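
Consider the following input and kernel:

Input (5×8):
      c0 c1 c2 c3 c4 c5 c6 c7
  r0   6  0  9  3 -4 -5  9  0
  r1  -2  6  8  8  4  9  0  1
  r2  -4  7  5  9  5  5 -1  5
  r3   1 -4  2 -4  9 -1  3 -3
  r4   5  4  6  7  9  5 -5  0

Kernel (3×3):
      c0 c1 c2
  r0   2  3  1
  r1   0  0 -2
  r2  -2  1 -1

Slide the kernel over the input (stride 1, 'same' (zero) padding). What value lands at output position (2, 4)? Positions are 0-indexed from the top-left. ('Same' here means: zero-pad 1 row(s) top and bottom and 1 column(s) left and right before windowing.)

45

The receptive field on the zero-padded input at this output position is [8 4 9 / 9 5 5 / -4 9 -1]. Elementwise product with the kernel and sum: 8·2 + 4·3 + 9·1 + 5·-2 + -4·-2 + 9·1 + -1·-1.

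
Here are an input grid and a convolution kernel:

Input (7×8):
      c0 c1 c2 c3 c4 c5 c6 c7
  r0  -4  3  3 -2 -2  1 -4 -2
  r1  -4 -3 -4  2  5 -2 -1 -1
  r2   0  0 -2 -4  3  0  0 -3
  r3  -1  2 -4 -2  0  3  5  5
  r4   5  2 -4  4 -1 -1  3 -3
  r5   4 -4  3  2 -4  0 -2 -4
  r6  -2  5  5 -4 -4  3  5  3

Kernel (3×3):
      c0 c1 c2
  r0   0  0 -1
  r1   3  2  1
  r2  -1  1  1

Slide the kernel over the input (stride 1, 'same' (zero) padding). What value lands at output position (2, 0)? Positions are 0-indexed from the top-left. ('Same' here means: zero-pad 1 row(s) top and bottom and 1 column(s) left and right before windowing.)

The receptive field on the zero-padded input at this output position is [0 -4 -3 / 0 0 0 / 0 -1 2]. Elementwise product with the kernel and sum: -3·-1 + 0·3 + 0·2 + 0·1 + 0·-1 + -1·1 + 2·1.

4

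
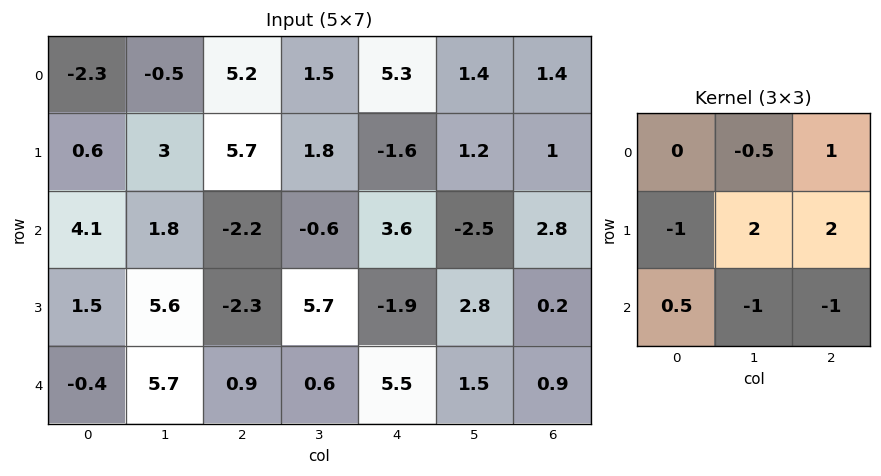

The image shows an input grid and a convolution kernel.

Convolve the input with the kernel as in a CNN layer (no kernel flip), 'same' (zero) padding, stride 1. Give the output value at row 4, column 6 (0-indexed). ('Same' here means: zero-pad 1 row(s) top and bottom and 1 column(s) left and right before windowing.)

0.2

The receptive field on the zero-padded input at this output position is [2.8 0.2 0 / 1.5 0.9 0 / 0 0 0]. Elementwise product with the kernel and sum: 0.2·-0.5 + 0·1 + 1.5·-1 + 0.9·2 + 0·2 + 0·0.5 + 0·-1 + 0·-1.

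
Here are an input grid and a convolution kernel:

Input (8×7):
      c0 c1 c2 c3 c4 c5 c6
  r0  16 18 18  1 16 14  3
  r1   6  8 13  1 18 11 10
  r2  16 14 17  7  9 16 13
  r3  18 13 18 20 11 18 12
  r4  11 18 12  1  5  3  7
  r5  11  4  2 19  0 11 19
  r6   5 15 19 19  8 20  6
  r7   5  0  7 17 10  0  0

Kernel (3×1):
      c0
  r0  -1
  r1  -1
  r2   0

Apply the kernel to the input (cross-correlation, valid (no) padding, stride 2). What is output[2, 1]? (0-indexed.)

The receptive field on the input at this output position is [12 / 2 / 19]. Elementwise product with the kernel and sum: 12·-1 + 2·-1.

-14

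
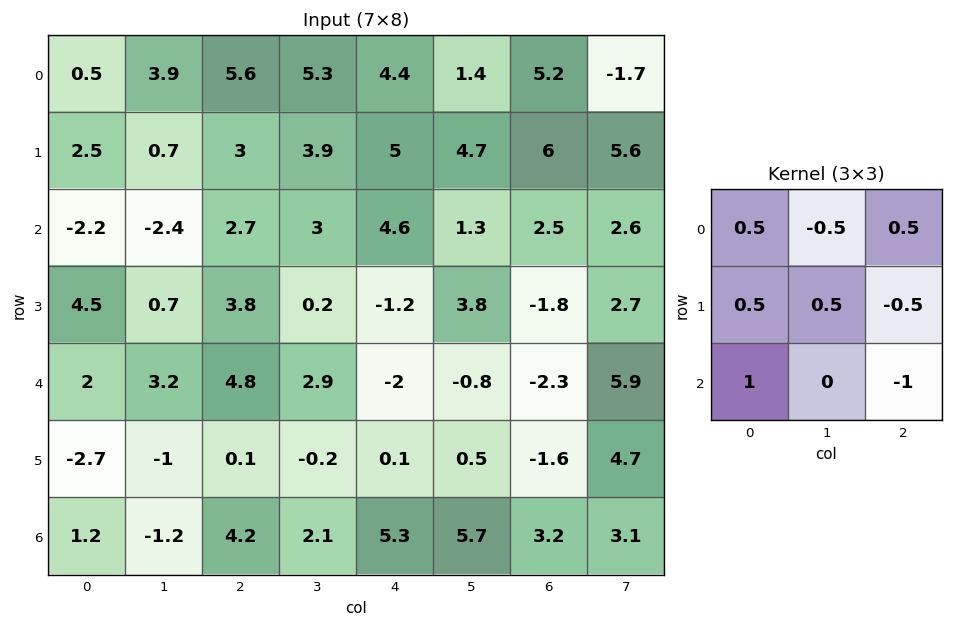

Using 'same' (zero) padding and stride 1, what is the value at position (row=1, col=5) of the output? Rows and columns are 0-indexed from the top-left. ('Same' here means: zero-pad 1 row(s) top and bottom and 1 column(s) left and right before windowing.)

8.05

The receptive field on the zero-padded input at this output position is [4.4 1.4 5.2 / 5 4.7 6 / 4.6 1.3 2.5]. Elementwise product with the kernel and sum: 4.4·0.5 + 1.4·-0.5 + 5.2·0.5 + 5·0.5 + 4.7·0.5 + 6·-0.5 + 4.6·1 + 2.5·-1.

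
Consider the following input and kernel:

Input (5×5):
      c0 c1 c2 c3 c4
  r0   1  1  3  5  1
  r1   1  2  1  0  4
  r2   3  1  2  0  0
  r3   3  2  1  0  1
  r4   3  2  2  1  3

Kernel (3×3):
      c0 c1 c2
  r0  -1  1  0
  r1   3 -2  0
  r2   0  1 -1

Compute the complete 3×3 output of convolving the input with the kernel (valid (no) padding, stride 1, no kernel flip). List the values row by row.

Output[0,0]: The receptive field on the input at this output position is [1 1 3 / 1 2 1 / 3 1 2]. Elementwise product with the kernel and sum: 1·-1 + 1·1 + 1·3 + 2·-2 + 1·1 + 2·-1.
Output[0,1]: The receptive field on the input at this output position is [1 3 5 / 2 1 0 / 1 2 0]. Elementwise product with the kernel and sum: 1·-1 + 3·1 + 2·3 + 1·-2 + 2·1 + 0·-1.

-2 8 5
9 -1 4
3 6 -1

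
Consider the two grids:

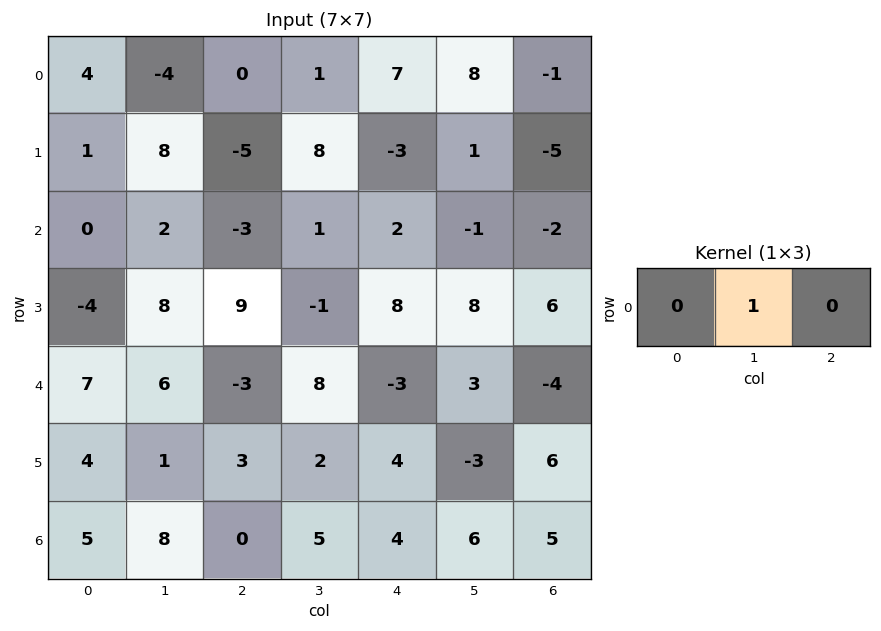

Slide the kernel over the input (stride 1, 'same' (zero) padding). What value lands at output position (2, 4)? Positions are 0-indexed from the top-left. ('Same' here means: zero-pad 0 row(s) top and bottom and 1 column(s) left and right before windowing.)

2

The receptive field on the zero-padded input at this output position is [1 2 -1]. Elementwise product with the kernel and sum: 2·1.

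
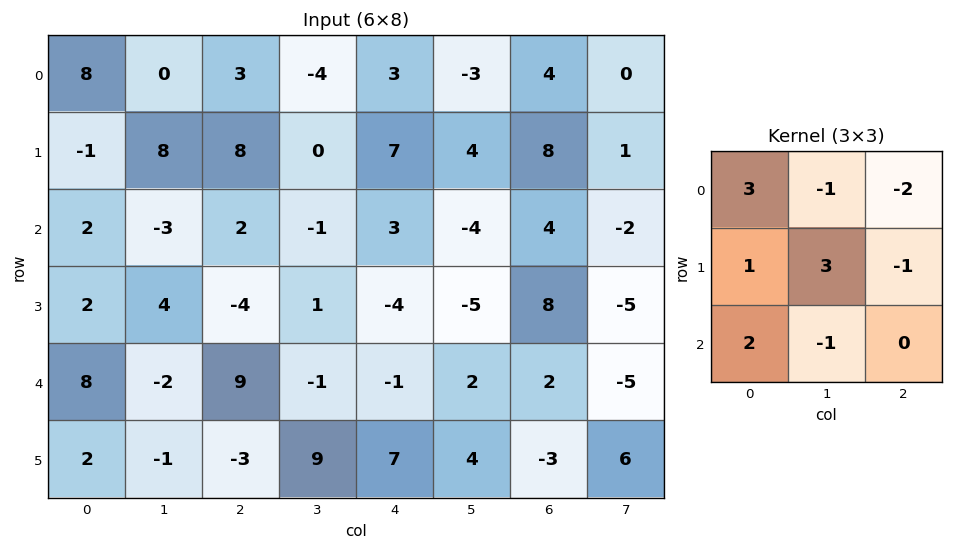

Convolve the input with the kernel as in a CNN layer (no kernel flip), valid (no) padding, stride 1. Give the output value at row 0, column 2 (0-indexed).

13

The receptive field on the input at this output position is [3 -4 3 / 8 0 7 / 2 -1 3]. Elementwise product with the kernel and sum: 3·3 + -4·-1 + 3·-2 + 8·1 + 0·3 + 7·-1 + 2·2 + -1·-1.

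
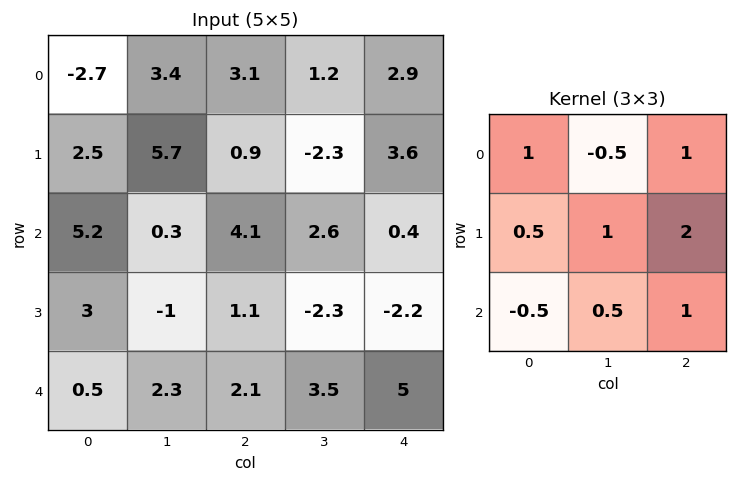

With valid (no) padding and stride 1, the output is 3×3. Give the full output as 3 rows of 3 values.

9.1 6.7 10.4
10.75 11.15 7.2
14.85 0.25 2.75

Output[0,0]: The receptive field on the input at this output position is [-2.7 3.4 3.1 / 2.5 5.7 0.9 / 5.2 0.3 4.1]. Elementwise product with the kernel and sum: -2.7·1 + 3.4·-0.5 + 3.1·1 + 2.5·0.5 + 5.7·1 + 0.9·2 + 5.2·-0.5 + 0.3·0.5 + 4.1·1.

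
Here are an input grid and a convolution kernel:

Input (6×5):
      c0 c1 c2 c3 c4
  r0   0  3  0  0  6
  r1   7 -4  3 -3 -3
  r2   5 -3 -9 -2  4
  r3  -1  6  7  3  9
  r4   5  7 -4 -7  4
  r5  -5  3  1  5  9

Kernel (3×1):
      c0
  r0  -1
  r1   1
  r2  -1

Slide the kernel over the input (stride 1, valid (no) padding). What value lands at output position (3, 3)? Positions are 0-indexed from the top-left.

The receptive field on the input at this output position is [3 / -7 / 5]. Elementwise product with the kernel and sum: 3·-1 + -7·1 + 5·-1.

-15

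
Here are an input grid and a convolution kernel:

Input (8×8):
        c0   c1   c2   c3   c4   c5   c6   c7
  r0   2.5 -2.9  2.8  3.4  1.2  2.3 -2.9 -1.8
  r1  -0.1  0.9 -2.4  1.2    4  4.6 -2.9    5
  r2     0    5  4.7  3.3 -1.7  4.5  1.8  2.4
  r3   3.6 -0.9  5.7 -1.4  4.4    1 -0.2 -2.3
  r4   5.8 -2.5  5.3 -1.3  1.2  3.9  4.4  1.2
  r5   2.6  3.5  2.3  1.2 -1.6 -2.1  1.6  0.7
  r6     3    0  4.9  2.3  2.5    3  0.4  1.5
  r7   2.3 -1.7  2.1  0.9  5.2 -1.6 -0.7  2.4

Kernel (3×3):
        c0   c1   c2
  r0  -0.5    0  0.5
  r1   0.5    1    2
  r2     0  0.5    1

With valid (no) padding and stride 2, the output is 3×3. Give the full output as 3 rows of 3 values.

Output[0,0]: The receptive field on the input at this output position is [2.5 -2.9 2.8 / -0.1 0.9 -2.4 / 0 5 4.7]. Elementwise product with the kernel and sum: 2.5·-0.5 + 2.8·0.5 + -0.1·0.5 + 0.9·1 + -2.4·2 + 5·0.5 + 4.7·1.
Output[0,1]: The receptive field on the input at this output position is [2.8 3.4 1.2 / -2.4 1.2 4 / 4.7 3.3 -1.7]. Elementwise product with the kernel and sum: 2.8·-0.5 + 1.2·0.5 + -2.4·0.5 + 1.2·1 + 4·2 + 3.3·0.5 + -1.7·1.

3.4 7.15 2.8
18.7 7.6 10.9
14.05 0.75 3.8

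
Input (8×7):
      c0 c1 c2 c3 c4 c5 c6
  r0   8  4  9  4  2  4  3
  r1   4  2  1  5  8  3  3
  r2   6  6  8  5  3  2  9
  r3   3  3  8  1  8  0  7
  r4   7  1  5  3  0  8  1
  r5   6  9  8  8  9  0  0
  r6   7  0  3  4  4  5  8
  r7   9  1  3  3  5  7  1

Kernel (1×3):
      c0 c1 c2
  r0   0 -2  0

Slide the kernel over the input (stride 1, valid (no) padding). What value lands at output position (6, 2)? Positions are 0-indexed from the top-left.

The receptive field on the input at this output position is [3 4 4]. Elementwise product with the kernel and sum: 4·-2.

-8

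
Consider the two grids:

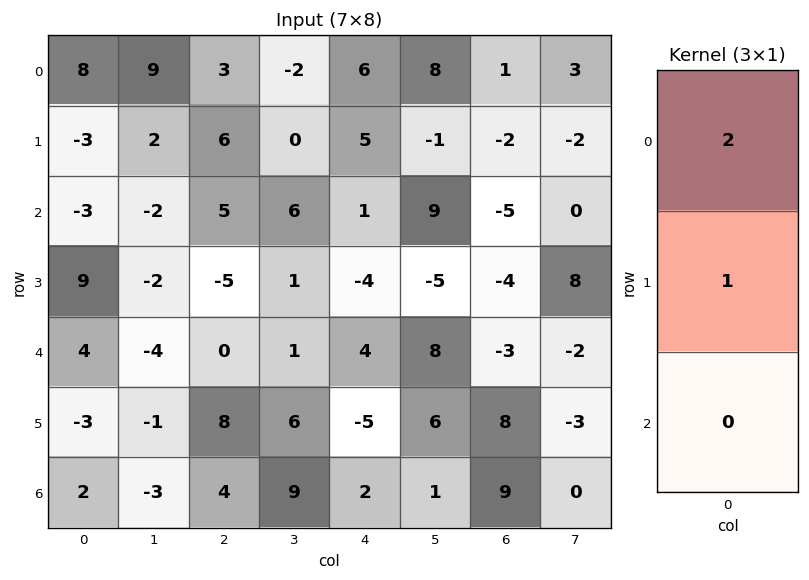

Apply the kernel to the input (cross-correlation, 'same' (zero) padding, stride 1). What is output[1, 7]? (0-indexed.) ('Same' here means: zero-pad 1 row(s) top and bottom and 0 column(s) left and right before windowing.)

4

The receptive field on the zero-padded input at this output position is [3 / -2 / 0]. Elementwise product with the kernel and sum: 3·2 + -2·1.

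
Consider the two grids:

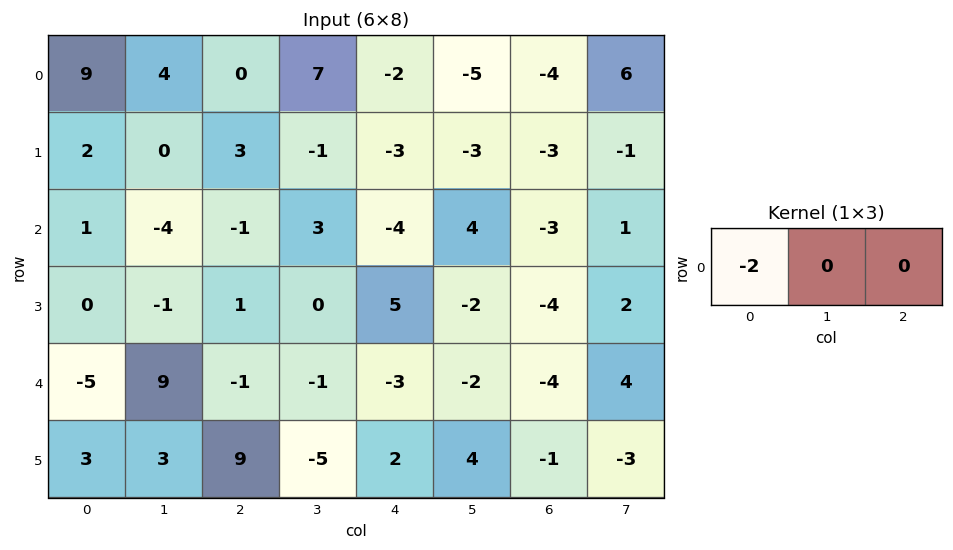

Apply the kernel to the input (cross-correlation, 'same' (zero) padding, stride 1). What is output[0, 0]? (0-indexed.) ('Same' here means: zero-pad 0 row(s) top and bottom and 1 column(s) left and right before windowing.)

The receptive field on the zero-padded input at this output position is [0 9 4]. Elementwise product with the kernel and sum: 0·-2.

0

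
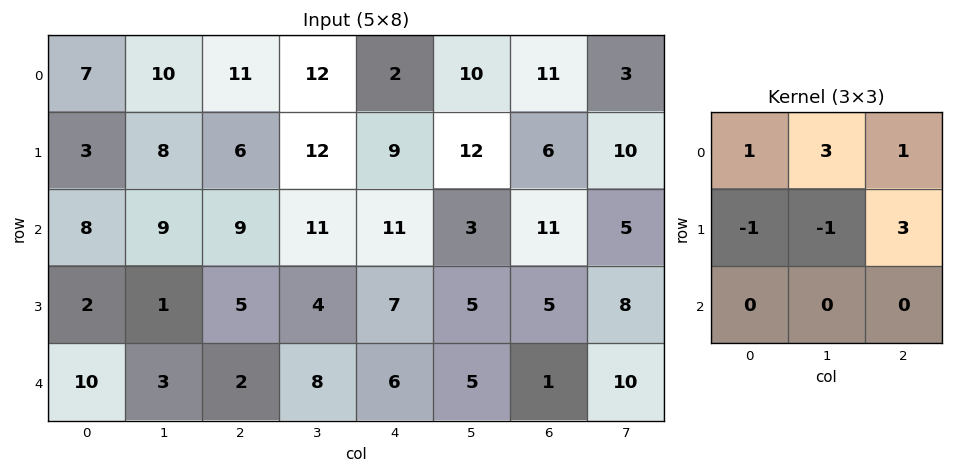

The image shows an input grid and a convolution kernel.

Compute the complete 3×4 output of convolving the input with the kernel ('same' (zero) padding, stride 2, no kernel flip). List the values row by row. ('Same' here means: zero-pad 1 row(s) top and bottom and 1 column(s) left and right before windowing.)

23 15 16 -12
36 53 38 41
6 39 31 52

Output[0,0]: The receptive field on the zero-padded input at this output position is [0 0 0 / 0 7 10 / 0 3 8]. Elementwise product with the kernel and sum: 0·1 + 0·3 + 0·1 + 0·-1 + 7·-1 + 10·3.
Output[0,1]: The receptive field on the zero-padded input at this output position is [0 0 0 / 10 11 12 / 8 6 12]. Elementwise product with the kernel and sum: 0·1 + 0·3 + 0·1 + 10·-1 + 11·-1 + 12·3.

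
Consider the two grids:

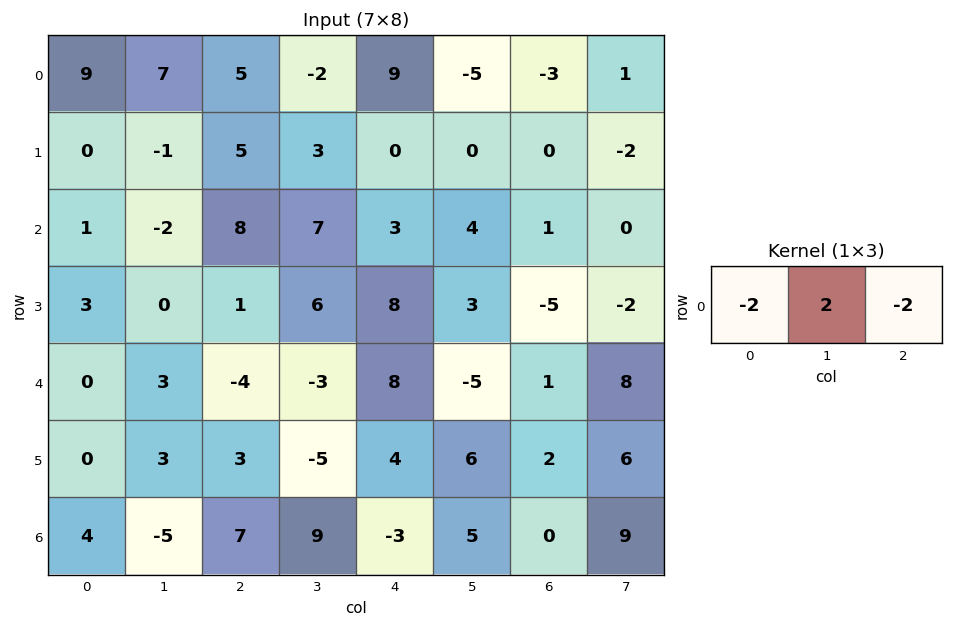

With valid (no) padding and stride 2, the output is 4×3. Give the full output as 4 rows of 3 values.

-14 -32 -22
-22 -8 0
14 -14 -28
-32 10 16

Output[0,0]: The receptive field on the input at this output position is [9 7 5]. Elementwise product with the kernel and sum: 9·-2 + 7·2 + 5·-2.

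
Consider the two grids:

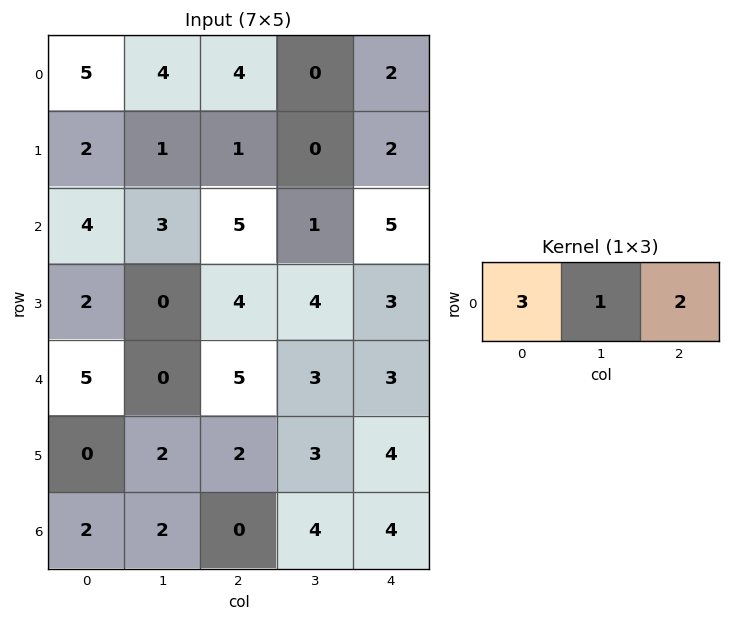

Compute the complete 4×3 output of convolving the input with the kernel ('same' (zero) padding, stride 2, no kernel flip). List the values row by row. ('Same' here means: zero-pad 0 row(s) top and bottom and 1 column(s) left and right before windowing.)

13 16 2
10 16 8
5 11 12
6 14 16

Output[0,0]: The receptive field on the zero-padded input at this output position is [0 5 4]. Elementwise product with the kernel and sum: 0·3 + 5·1 + 4·2.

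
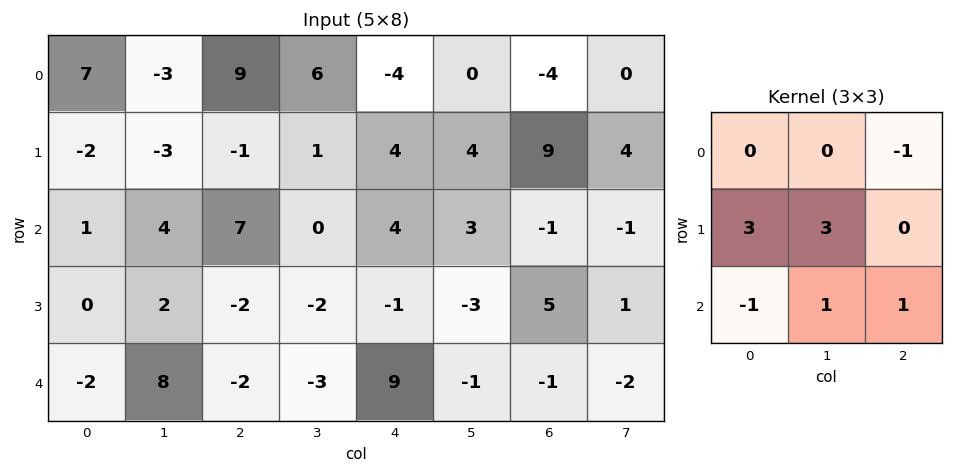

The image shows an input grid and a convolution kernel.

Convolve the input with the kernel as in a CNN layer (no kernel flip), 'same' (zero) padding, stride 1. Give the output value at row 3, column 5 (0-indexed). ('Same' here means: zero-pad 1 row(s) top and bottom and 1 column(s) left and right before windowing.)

The receptive field on the zero-padded input at this output position is [4 3 -1 / -1 -3 5 / 9 -1 -1]. Elementwise product with the kernel and sum: -1·-1 + -1·3 + -3·3 + 9·-1 + -1·1 + -1·1.

-22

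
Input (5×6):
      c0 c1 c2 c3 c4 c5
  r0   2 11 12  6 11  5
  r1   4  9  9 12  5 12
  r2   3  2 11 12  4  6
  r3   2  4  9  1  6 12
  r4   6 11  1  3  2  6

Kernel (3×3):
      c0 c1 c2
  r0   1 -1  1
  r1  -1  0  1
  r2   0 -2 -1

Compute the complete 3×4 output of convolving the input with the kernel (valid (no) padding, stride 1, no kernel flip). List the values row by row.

-7 -26 -15 -14
-5 3 -13 -11
-4 -5 -8 15

Output[0,0]: The receptive field on the input at this output position is [2 11 12 / 4 9 9 / 3 2 11]. Elementwise product with the kernel and sum: 2·1 + 11·-1 + 12·1 + 4·-1 + 9·1 + 2·-2 + 11·-1.
Output[0,1]: The receptive field on the input at this output position is [11 12 6 / 9 9 12 / 2 11 12]. Elementwise product with the kernel and sum: 11·1 + 12·-1 + 6·1 + 9·-1 + 12·1 + 11·-2 + 12·-1.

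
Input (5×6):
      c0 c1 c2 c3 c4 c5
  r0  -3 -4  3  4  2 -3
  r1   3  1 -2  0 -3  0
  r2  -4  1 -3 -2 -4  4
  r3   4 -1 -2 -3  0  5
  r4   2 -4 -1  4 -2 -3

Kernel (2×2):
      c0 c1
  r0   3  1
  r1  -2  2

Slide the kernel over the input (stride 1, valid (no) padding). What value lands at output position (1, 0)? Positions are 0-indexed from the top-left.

20

The receptive field on the input at this output position is [3 1 / -4 1]. Elementwise product with the kernel and sum: 3·3 + 1·1 + -4·-2 + 1·2.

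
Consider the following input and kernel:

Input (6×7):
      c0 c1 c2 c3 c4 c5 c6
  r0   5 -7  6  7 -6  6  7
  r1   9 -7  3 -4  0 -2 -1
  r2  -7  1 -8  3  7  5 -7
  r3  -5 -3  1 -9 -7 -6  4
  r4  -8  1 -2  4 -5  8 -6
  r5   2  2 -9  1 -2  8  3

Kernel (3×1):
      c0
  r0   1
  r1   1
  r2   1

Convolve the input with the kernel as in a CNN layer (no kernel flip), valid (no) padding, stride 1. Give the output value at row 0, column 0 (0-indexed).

The receptive field on the input at this output position is [5 / 9 / -7]. Elementwise product with the kernel and sum: 5·1 + 9·1 + -7·1.

7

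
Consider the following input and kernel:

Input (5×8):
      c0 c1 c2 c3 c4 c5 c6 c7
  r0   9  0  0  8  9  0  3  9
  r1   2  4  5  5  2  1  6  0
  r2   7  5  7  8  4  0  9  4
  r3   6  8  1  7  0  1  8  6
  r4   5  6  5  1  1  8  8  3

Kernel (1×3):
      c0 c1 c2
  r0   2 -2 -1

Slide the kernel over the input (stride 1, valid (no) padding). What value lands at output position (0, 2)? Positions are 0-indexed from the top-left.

The receptive field on the input at this output position is [0 8 9]. Elementwise product with the kernel and sum: 0·2 + 8·-2 + 9·-1.

-25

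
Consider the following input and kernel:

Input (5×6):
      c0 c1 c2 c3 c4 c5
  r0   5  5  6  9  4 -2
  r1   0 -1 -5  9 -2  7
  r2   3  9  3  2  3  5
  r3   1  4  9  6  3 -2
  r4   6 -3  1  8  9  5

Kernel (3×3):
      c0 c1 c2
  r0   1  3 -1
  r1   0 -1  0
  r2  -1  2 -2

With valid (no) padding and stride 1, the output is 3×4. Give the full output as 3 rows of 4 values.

Output[0,0]: The receptive field on the input at this output position is [5 5 6 / 0 -1 -5 / 3 9 3]. Elementwise product with the kernel and sum: 5·1 + 5·3 + 6·-1 + -1·-1 + 3·-1 + 9·2 + 3·-2.

24 12 15 19
-18 -26 19 -3
9 -4 -3 3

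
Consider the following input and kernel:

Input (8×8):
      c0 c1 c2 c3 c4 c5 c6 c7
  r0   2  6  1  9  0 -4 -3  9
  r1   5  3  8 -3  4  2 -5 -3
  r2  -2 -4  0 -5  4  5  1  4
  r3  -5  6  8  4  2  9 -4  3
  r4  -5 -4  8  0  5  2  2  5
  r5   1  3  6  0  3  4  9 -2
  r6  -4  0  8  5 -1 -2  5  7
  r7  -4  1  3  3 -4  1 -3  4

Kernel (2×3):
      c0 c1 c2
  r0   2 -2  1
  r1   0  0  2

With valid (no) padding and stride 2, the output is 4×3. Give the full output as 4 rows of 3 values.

9 -8 -5
20 18 -9
18 27 26
6 -3 1

Output[0,0]: The receptive field on the input at this output position is [2 6 1 / 5 3 8]. Elementwise product with the kernel and sum: 2·2 + 6·-2 + 1·1 + 8·2.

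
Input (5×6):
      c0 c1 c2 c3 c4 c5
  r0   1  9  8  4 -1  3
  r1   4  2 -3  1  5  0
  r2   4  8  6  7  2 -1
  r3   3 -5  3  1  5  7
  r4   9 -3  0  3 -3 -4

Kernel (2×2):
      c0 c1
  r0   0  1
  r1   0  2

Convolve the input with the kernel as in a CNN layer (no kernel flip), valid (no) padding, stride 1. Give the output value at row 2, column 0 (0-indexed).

The receptive field on the input at this output position is [4 8 / 3 -5]. Elementwise product with the kernel and sum: 8·1 + -5·2.

-2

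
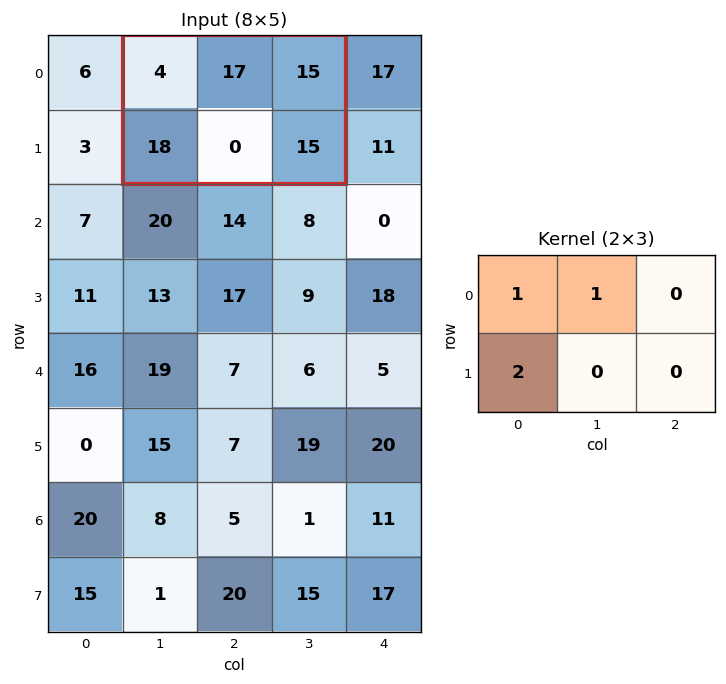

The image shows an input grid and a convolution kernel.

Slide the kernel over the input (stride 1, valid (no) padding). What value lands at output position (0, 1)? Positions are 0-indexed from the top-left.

The receptive field on the input at this output position is [4 17 15 / 18 0 15]. Elementwise product with the kernel and sum: 4·1 + 17·1 + 18·2.

57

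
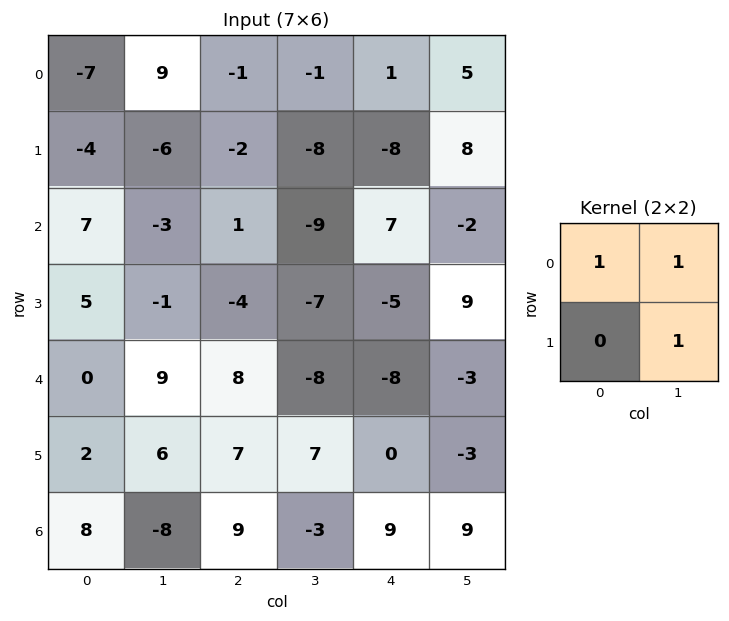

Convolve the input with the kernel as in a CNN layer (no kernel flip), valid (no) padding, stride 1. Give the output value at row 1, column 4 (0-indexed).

-2

The receptive field on the input at this output position is [-8 8 / 7 -2]. Elementwise product with the kernel and sum: -8·1 + 8·1 + -2·1.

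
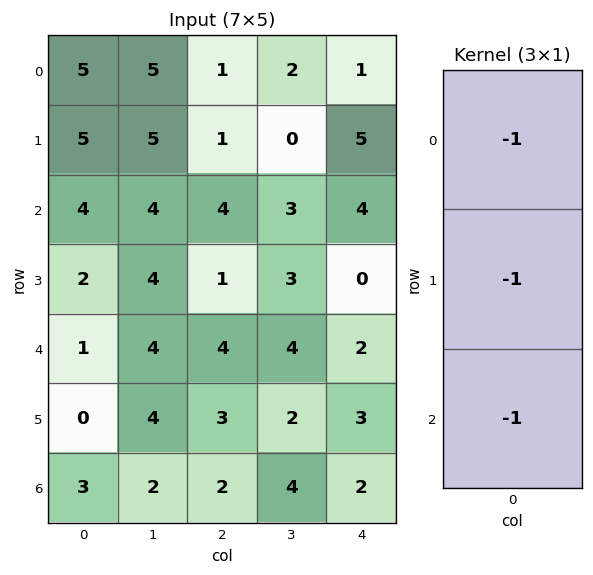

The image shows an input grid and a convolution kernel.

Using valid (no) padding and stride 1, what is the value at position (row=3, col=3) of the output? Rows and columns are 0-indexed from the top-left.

The receptive field on the input at this output position is [3 / 4 / 2]. Elementwise product with the kernel and sum: 3·-1 + 4·-1 + 2·-1.

-9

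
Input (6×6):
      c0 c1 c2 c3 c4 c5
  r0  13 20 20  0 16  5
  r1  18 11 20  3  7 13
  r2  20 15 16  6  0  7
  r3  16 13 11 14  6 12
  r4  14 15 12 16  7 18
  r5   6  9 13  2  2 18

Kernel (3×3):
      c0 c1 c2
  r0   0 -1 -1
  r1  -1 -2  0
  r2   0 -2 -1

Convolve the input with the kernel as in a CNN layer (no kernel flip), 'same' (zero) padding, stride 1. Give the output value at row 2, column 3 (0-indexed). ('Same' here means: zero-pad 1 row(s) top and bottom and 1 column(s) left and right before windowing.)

-72

The receptive field on the zero-padded input at this output position is [20 3 7 / 16 6 0 / 11 14 6]. Elementwise product with the kernel and sum: 3·-1 + 7·-1 + 16·-1 + 6·-2 + 14·-2 + 6·-1.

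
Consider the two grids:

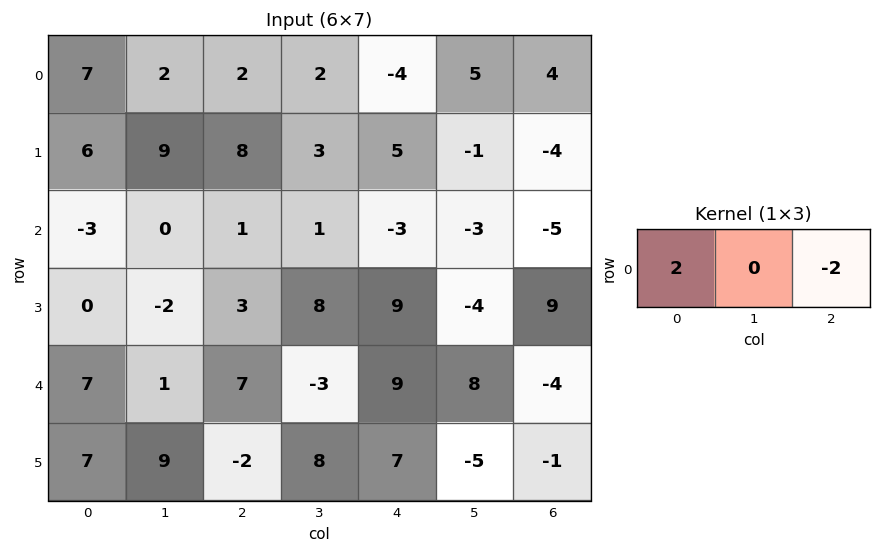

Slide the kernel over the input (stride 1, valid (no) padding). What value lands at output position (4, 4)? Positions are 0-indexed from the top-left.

26

The receptive field on the input at this output position is [9 8 -4]. Elementwise product with the kernel and sum: 9·2 + -4·-2.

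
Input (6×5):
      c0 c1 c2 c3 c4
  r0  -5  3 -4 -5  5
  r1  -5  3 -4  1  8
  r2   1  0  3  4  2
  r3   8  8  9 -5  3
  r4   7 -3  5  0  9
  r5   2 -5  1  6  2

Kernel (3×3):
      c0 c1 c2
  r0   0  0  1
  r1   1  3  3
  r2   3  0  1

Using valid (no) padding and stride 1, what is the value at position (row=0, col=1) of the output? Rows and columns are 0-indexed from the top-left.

-7

The receptive field on the input at this output position is [3 -4 -5 / 3 -4 1 / 0 3 4]. Elementwise product with the kernel and sum: -5·1 + 3·1 + -4·3 + 1·3 + 0·3 + 4·1.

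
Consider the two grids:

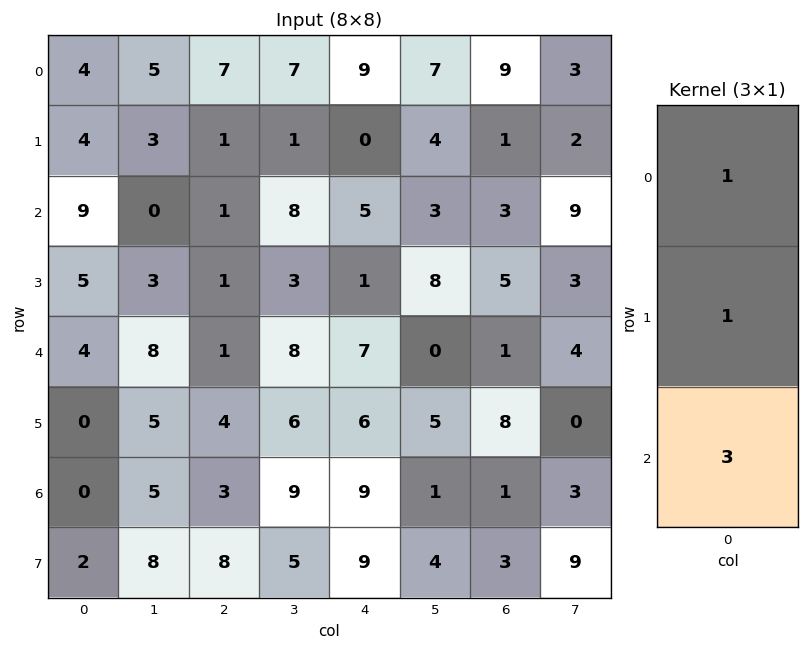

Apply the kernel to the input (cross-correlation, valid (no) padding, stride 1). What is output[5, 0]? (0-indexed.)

The receptive field on the input at this output position is [0 / 0 / 2]. Elementwise product with the kernel and sum: 0·1 + 0·1 + 2·3.

6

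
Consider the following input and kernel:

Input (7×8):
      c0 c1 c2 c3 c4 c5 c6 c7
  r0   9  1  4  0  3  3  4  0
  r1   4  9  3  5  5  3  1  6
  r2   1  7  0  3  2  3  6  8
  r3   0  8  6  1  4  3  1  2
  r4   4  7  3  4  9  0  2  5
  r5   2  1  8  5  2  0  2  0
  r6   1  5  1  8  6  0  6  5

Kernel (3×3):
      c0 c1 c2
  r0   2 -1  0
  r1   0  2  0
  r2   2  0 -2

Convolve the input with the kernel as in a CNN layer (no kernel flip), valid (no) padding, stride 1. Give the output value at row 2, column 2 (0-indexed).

The receptive field on the input at this output position is [0 3 2 / 6 1 4 / 3 4 9]. Elementwise product with the kernel and sum: 0·2 + 3·-1 + 1·2 + 3·2 + 9·-2.

-13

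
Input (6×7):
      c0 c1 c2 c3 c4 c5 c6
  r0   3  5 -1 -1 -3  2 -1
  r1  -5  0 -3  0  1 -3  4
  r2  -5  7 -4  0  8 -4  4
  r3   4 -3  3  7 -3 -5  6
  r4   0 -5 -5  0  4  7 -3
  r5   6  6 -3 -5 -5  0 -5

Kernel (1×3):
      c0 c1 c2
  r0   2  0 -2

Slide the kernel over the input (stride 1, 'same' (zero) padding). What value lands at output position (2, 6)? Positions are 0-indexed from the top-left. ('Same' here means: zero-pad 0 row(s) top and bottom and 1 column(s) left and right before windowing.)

-8

The receptive field on the zero-padded input at this output position is [-4 4 0]. Elementwise product with the kernel and sum: -4·2 + 0·-2.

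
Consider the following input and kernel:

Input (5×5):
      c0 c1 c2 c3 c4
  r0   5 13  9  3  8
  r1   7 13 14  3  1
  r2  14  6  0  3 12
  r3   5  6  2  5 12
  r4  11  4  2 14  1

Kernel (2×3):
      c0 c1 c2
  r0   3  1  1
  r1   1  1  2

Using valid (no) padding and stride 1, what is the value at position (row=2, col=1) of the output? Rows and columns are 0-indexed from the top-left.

The receptive field on the input at this output position is [6 0 3 / 6 2 5]. Elementwise product with the kernel and sum: 6·3 + 0·1 + 3·1 + 6·1 + 2·1 + 5·2.

39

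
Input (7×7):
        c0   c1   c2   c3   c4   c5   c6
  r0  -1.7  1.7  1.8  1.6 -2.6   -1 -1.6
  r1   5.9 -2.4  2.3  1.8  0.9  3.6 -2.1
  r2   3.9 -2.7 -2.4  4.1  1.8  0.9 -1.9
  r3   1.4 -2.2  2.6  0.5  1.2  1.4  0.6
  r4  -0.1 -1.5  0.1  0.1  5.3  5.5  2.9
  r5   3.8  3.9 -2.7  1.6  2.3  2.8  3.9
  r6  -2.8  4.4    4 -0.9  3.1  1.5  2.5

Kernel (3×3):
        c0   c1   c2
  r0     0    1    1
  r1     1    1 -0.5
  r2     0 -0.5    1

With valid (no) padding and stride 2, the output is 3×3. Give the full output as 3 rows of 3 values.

4.8 2.4 0.6
-6.35 13.65 1.45
9.45 6.7 13.3

Output[0,0]: The receptive field on the input at this output position is [-1.7 1.7 1.8 / 5.9 -2.4 2.3 / 3.9 -2.7 -2.4]. Elementwise product with the kernel and sum: 1.7·1 + 1.8·1 + 5.9·1 + -2.4·1 + 2.3·-0.5 + -2.7·-0.5 + -2.4·1.
Output[0,1]: The receptive field on the input at this output position is [1.8 1.6 -2.6 / 2.3 1.8 0.9 / -2.4 4.1 1.8]. Elementwise product with the kernel and sum: 1.6·1 + -2.6·1 + 2.3·1 + 1.8·1 + 0.9·-0.5 + 4.1·-0.5 + 1.8·1.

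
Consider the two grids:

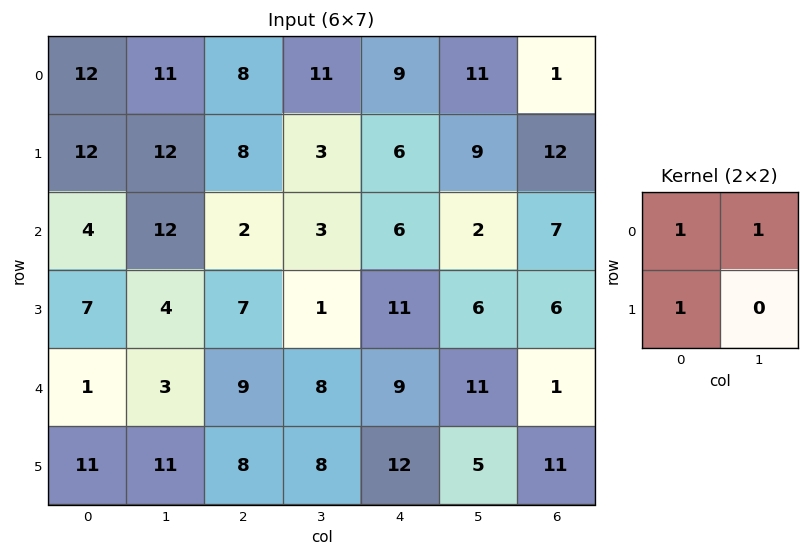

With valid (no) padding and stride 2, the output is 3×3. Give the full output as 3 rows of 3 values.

Output[0,0]: The receptive field on the input at this output position is [12 11 / 12 12]. Elementwise product with the kernel and sum: 12·1 + 11·1 + 12·1.
Output[0,1]: The receptive field on the input at this output position is [8 11 / 8 3]. Elementwise product with the kernel and sum: 8·1 + 11·1 + 8·1.

35 27 26
23 12 19
15 25 32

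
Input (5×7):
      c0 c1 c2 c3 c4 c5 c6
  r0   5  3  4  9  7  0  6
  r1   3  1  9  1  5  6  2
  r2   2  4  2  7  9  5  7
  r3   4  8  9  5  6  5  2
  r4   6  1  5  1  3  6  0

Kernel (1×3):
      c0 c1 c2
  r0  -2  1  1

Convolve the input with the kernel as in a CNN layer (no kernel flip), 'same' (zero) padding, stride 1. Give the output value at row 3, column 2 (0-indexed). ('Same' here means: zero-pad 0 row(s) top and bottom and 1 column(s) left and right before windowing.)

-2

The receptive field on the zero-padded input at this output position is [8 9 5]. Elementwise product with the kernel and sum: 8·-2 + 9·1 + 5·1.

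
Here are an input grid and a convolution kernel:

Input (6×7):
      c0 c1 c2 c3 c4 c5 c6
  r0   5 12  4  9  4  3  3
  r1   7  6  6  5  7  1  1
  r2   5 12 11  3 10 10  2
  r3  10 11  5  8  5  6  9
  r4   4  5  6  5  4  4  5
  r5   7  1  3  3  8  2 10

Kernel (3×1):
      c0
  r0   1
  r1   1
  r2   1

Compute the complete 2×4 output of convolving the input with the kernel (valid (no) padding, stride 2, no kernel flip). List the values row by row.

Output[0,0]: The receptive field on the input at this output position is [5 / 7 / 5]. Elementwise product with the kernel and sum: 5·1 + 7·1 + 5·1.

17 21 21 6
19 22 19 16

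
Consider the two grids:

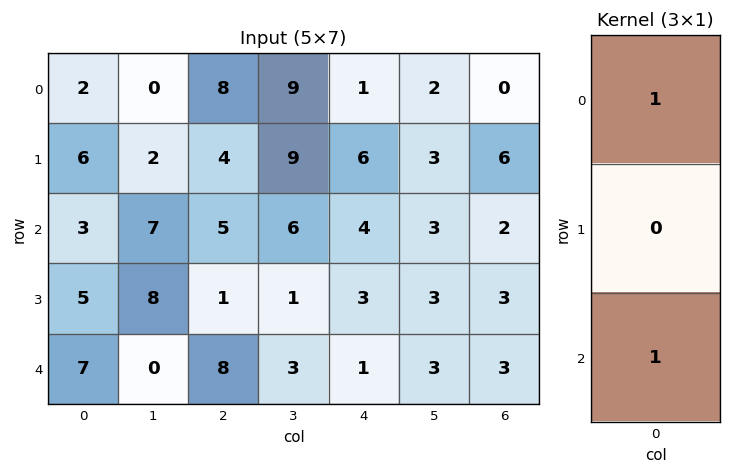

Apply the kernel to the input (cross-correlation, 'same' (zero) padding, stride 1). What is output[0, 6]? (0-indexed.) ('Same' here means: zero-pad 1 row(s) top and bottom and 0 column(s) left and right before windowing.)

The receptive field on the zero-padded input at this output position is [0 / 0 / 6]. Elementwise product with the kernel and sum: 0·1 + 6·1.

6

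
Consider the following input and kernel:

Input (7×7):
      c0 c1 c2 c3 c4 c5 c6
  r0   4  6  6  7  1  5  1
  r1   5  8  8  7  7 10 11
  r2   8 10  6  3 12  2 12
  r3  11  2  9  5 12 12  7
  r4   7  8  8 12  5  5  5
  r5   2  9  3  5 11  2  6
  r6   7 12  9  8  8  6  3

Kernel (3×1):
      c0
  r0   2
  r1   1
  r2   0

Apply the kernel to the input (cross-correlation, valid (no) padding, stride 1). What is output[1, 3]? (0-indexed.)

17

The receptive field on the input at this output position is [7 / 3 / 5]. Elementwise product with the kernel and sum: 7·2 + 3·1.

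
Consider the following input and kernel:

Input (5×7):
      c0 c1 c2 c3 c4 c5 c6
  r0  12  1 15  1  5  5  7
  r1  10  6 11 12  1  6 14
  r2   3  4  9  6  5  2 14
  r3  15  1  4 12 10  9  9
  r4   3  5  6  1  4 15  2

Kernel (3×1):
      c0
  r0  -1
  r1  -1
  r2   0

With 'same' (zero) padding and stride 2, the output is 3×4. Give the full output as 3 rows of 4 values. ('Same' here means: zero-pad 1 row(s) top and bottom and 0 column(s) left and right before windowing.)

-12 -15 -5 -7
-13 -20 -6 -28
-18 -10 -14 -11

Output[0,0]: The receptive field on the zero-padded input at this output position is [0 / 12 / 10]. Elementwise product with the kernel and sum: 0·-1 + 12·-1.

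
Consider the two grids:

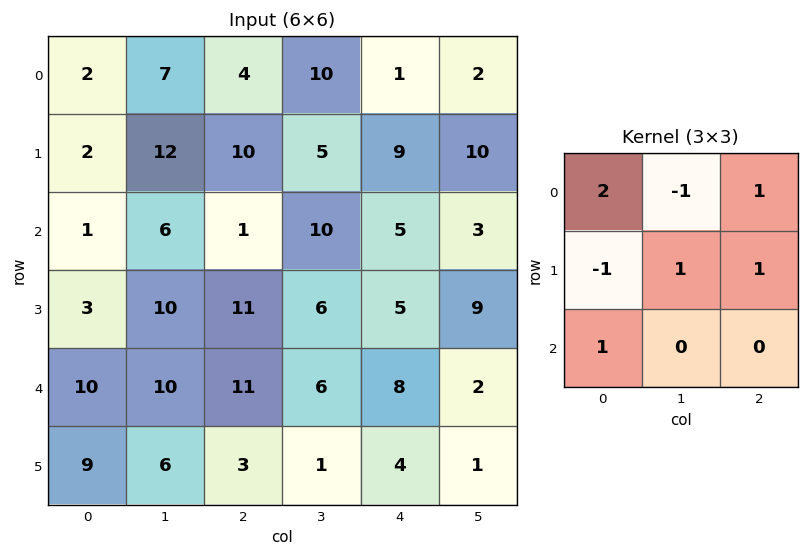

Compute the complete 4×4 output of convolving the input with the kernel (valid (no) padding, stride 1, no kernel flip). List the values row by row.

Output[0,0]: The receptive field on the input at this output position is [2 7 4 / 2 12 10 / 1 6 1]. Elementwise product with the kernel and sum: 2·2 + 7·-1 + 4·1 + 2·-1 + 12·1 + 10·1 + 1·1.

22 29 4 45
11 34 49 15
25 38 8 32
27 28 27 21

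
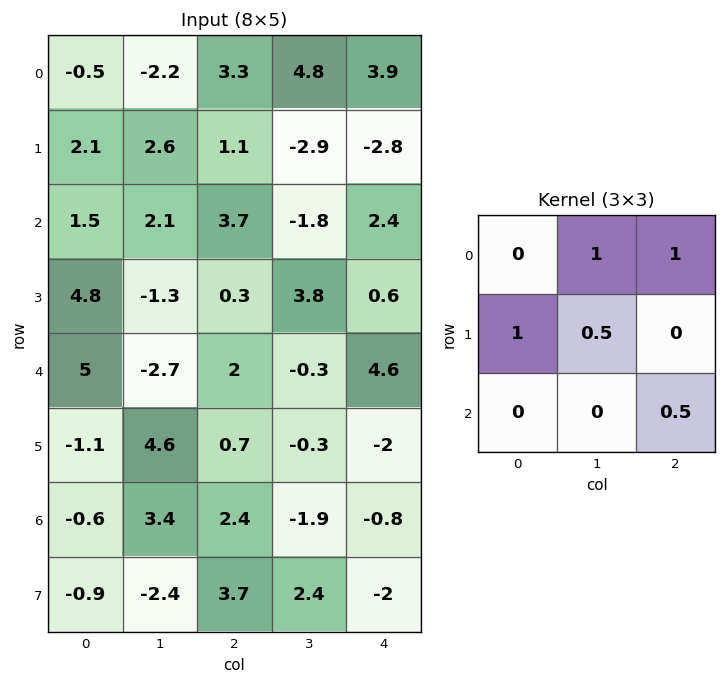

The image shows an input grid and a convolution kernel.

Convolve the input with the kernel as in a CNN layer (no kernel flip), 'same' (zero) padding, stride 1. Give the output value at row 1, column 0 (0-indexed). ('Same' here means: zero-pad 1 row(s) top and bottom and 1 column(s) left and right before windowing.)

The receptive field on the zero-padded input at this output position is [0 -0.5 -2.2 / 0 2.1 2.6 / 0 1.5 2.1]. Elementwise product with the kernel and sum: -0.5·1 + -2.2·1 + 0·1 + 2.1·0.5 + 2.1·0.5.

-0.6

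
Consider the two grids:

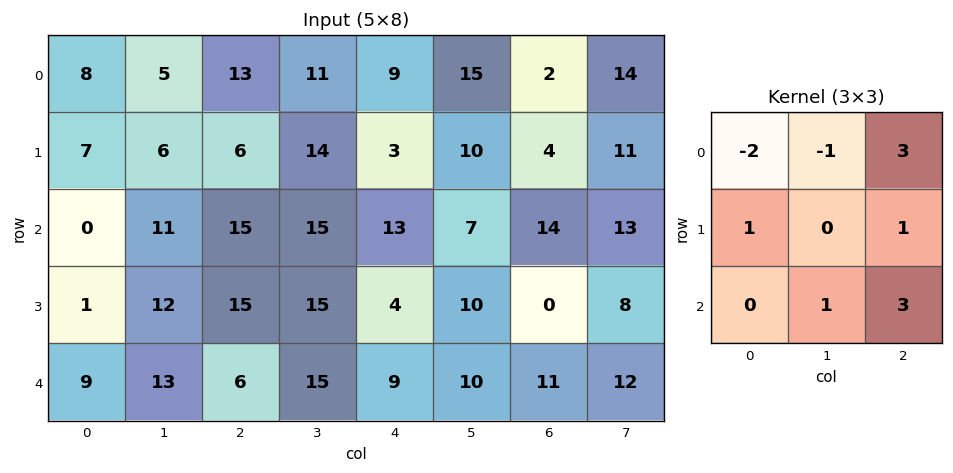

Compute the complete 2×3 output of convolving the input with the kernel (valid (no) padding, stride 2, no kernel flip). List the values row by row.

87 53 29
81 55 56

Output[0,0]: The receptive field on the input at this output position is [8 5 13 / 7 6 6 / 0 11 15]. Elementwise product with the kernel and sum: 8·-2 + 5·-1 + 13·3 + 7·1 + 6·1 + 11·1 + 15·3.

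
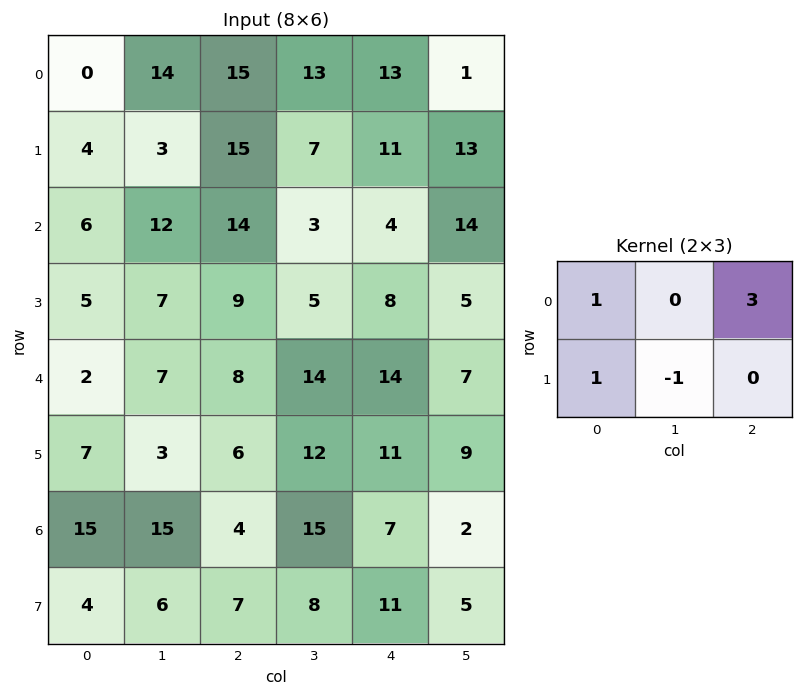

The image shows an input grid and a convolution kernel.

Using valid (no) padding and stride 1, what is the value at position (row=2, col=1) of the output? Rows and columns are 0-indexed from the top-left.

The receptive field on the input at this output position is [12 14 3 / 7 9 5]. Elementwise product with the kernel and sum: 12·1 + 3·3 + 7·1 + 9·-1.

19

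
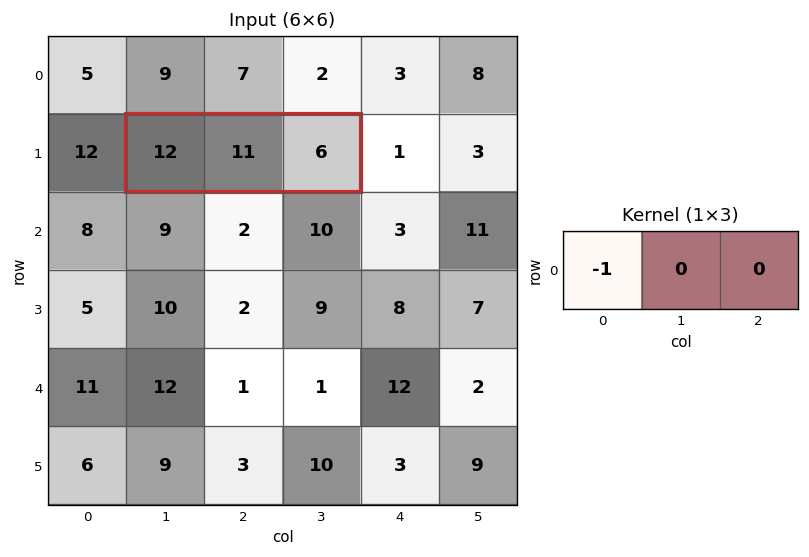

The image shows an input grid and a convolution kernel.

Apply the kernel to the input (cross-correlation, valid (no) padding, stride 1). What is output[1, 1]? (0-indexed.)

The receptive field on the input at this output position is [12 11 6]. Elementwise product with the kernel and sum: 12·-1.

-12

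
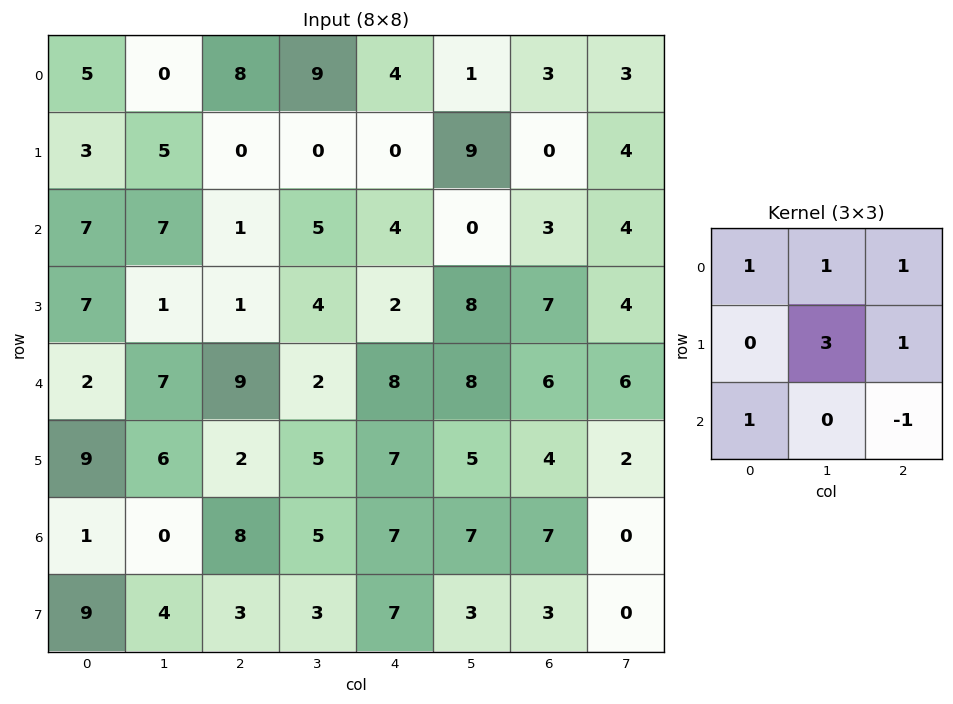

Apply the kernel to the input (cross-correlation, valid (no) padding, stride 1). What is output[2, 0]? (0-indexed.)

The receptive field on the input at this output position is [7 7 1 / 7 1 1 / 2 7 9]. Elementwise product with the kernel and sum: 7·1 + 7·1 + 1·1 + 1·3 + 1·1 + 2·1 + 9·-1.

12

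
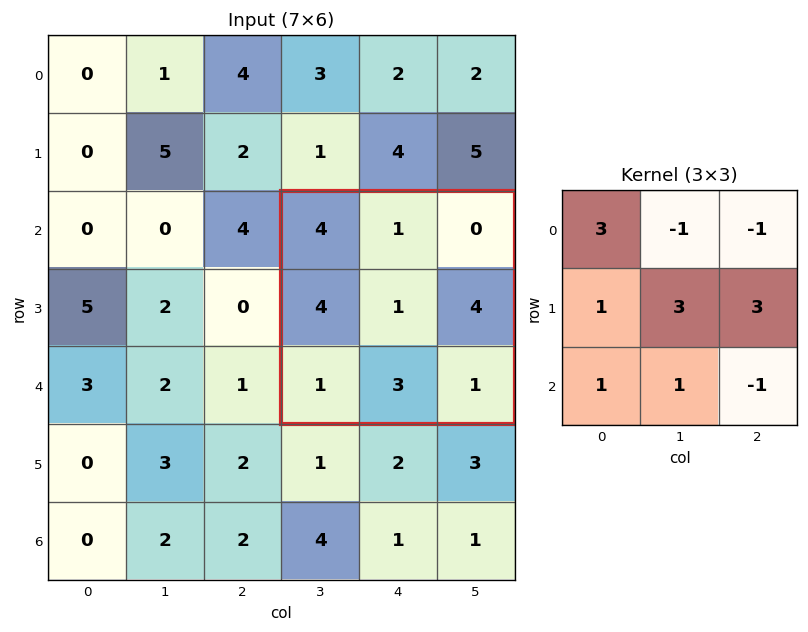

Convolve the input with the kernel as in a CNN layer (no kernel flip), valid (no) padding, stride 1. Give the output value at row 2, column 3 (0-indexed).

The receptive field on the input at this output position is [4 1 0 / 4 1 4 / 1 3 1]. Elementwise product with the kernel and sum: 4·3 + 1·-1 + 0·-1 + 4·1 + 1·3 + 4·3 + 1·1 + 3·1 + 1·-1.

33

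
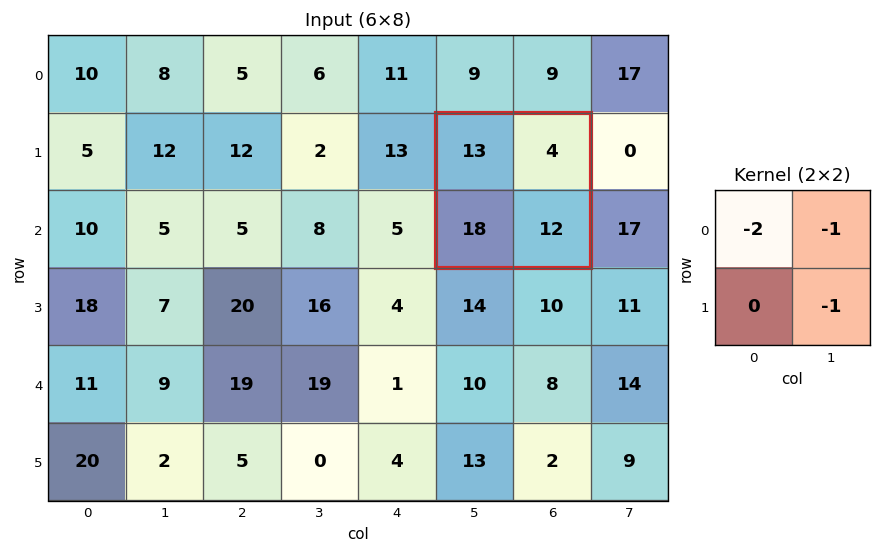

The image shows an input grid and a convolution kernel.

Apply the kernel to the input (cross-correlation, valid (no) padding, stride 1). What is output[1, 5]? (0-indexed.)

-42

The receptive field on the input at this output position is [13 4 / 18 12]. Elementwise product with the kernel and sum: 13·-2 + 4·-1 + 12·-1.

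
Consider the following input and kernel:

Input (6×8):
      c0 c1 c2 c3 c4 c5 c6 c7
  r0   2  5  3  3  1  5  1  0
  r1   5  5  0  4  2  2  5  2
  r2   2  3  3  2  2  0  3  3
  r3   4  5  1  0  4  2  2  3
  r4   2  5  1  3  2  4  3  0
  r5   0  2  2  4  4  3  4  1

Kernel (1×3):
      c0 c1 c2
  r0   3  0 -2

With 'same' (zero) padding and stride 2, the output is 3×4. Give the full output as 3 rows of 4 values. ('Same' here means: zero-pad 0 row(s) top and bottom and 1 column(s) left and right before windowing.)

Output[0,0]: The receptive field on the zero-padded input at this output position is [0 2 5]. Elementwise product with the kernel and sum: 0·3 + 5·-2.
Output[0,1]: The receptive field on the zero-padded input at this output position is [5 3 3]. Elementwise product with the kernel and sum: 5·3 + 3·-2.

-10 9 -1 15
-6 5 6 -6
-10 9 1 12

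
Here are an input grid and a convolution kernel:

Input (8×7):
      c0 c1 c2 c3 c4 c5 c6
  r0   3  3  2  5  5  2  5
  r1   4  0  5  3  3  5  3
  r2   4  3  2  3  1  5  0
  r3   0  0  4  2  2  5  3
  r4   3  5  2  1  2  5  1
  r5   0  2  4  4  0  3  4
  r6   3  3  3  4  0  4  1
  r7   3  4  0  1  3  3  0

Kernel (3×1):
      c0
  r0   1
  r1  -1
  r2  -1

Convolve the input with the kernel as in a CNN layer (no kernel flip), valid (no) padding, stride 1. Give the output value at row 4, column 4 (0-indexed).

The receptive field on the input at this output position is [2 / 0 / 0]. Elementwise product with the kernel and sum: 2·1 + 0·-1 + 0·-1.

2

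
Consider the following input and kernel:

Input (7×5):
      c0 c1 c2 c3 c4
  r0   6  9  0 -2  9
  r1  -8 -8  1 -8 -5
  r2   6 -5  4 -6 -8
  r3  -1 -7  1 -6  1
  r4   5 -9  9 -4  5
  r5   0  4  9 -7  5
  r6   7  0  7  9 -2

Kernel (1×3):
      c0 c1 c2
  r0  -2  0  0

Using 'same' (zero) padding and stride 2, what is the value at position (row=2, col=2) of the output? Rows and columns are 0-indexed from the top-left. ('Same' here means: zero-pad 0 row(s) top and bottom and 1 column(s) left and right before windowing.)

8

The receptive field on the zero-padded input at this output position is [-4 5 0]. Elementwise product with the kernel and sum: -4·-2.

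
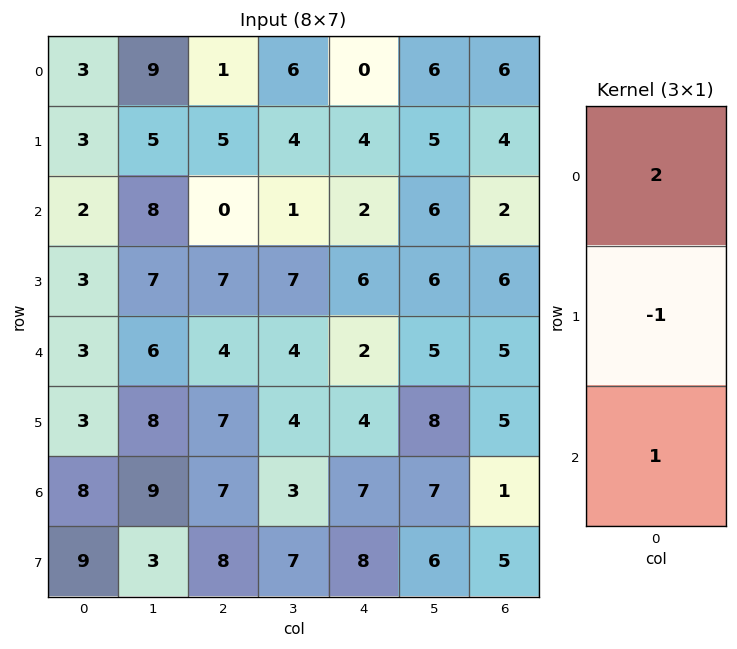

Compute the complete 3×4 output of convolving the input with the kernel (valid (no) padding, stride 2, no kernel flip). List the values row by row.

Output[0,0]: The receptive field on the input at this output position is [3 / 3 / 2]. Elementwise product with the kernel and sum: 3·2 + 3·-1 + 2·1.
Output[0,1]: The receptive field on the input at this output position is [1 / 5 / 0]. Elementwise product with the kernel and sum: 1·2 + 5·-1 + 0·1.

5 -3 -2 10
4 -3 0 3
11 8 7 6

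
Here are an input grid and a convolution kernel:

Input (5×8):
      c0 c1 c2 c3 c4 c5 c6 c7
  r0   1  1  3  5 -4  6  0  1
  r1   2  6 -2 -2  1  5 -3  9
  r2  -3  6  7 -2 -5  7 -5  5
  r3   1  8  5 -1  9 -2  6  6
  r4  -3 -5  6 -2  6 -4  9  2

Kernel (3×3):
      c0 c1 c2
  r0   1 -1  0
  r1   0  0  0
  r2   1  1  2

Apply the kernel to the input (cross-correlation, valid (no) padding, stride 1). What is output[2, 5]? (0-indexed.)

The receptive field on the input at this output position is [7 -5 5 / -2 6 6 / -4 9 2]. Elementwise product with the kernel and sum: 7·1 + -5·-1 + -4·1 + 9·1 + 2·2.

21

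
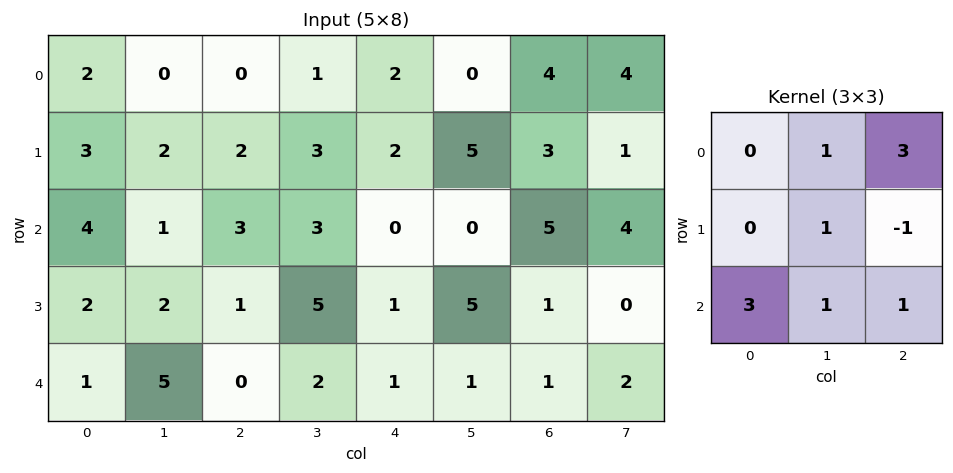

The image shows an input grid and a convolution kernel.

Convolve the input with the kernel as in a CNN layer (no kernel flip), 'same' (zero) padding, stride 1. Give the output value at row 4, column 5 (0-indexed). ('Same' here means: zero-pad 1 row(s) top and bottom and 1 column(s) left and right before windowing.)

The receptive field on the zero-padded input at this output position is [1 5 1 / 1 1 1 / 0 0 0]. Elementwise product with the kernel and sum: 5·1 + 1·3 + 1·1 + 1·-1 + 0·3 + 0·1 + 0·1.

8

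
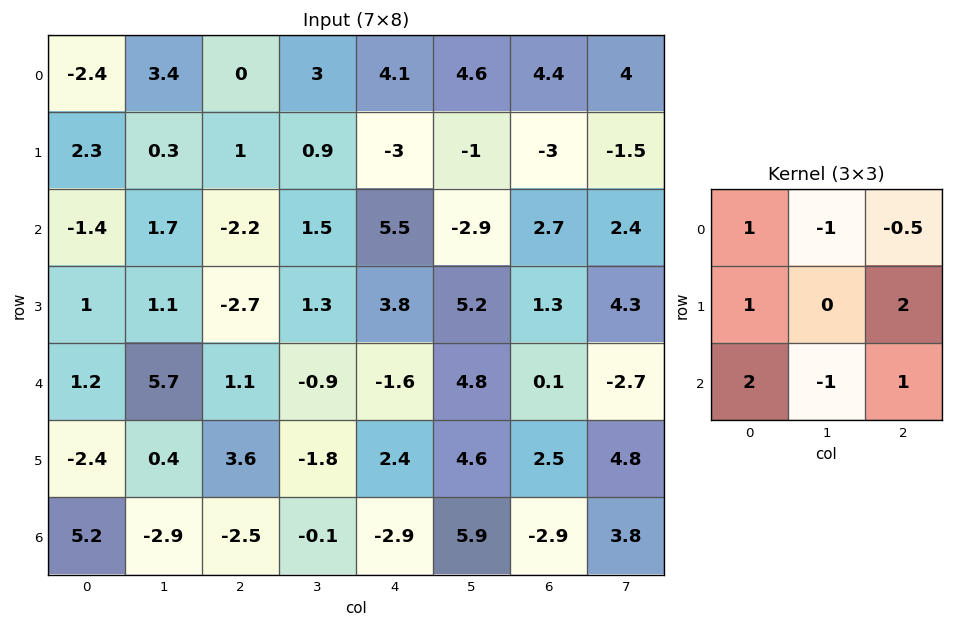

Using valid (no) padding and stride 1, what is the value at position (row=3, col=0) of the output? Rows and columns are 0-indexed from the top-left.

3.05

The receptive field on the input at this output position is [1 1.1 -2.7 / 1.2 5.7 1.1 / -2.4 0.4 3.6]. Elementwise product with the kernel and sum: 1·1 + 1.1·-1 + -2.7·-0.5 + 1.2·1 + 1.1·2 + -2.4·2 + 0.4·-1 + 3.6·1.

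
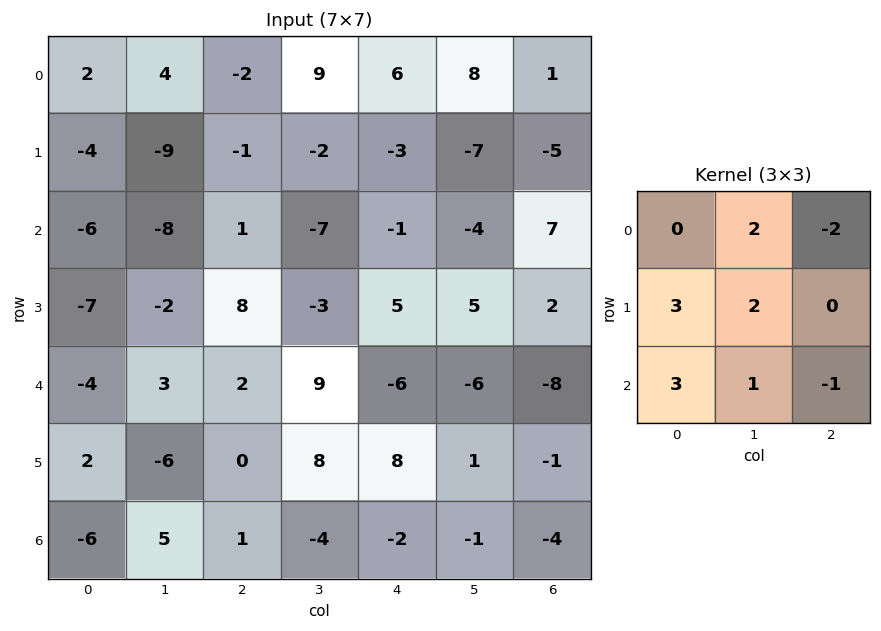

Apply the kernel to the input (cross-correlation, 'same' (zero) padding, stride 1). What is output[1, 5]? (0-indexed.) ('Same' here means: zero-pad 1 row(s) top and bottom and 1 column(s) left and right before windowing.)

-23

The receptive field on the zero-padded input at this output position is [6 8 1 / -3 -7 -5 / -1 -4 7]. Elementwise product with the kernel and sum: 8·2 + 1·-2 + -3·3 + -7·2 + -1·3 + -4·1 + 7·-1.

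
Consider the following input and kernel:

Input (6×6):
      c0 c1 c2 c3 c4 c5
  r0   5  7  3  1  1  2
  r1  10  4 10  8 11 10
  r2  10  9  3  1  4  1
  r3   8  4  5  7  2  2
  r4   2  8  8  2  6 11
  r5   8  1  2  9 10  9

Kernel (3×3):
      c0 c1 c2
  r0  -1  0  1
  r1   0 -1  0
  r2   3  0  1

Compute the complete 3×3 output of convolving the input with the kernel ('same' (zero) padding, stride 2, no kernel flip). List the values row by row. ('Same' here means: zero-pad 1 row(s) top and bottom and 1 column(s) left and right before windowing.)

Output[0,0]: The receptive field on the zero-padded input at this output position is [0 0 0 / 0 5 7 / 0 10 4]. Elementwise product with the kernel and sum: 0·-1 + 0·1 + 5·-1 + 0·3 + 4·1.
Output[0,1]: The receptive field on the zero-padded input at this output position is [0 0 0 / 7 3 1 / 4 10 8]. Elementwise product with the kernel and sum: 0·-1 + 0·1 + 3·-1 + 4·3 + 8·1.

-1 17 33
-2 20 21
3 7 25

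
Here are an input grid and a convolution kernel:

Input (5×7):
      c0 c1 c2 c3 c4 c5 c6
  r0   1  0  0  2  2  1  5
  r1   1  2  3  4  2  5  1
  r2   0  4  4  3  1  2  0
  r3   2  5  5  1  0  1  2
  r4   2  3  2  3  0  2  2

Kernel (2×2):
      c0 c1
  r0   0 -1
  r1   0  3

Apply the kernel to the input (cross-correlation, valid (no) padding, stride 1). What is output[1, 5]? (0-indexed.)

-1

The receptive field on the input at this output position is [5 1 / 2 0]. Elementwise product with the kernel and sum: 1·-1 + 0·3.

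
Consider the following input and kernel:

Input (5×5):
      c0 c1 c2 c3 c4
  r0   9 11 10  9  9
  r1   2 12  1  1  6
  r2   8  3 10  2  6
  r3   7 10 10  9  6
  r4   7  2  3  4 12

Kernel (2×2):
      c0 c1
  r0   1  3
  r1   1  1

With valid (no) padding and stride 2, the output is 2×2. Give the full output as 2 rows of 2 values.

Output[0,0]: The receptive field on the input at this output position is [9 11 / 2 12]. Elementwise product with the kernel and sum: 9·1 + 11·3 + 2·1 + 12·1.
Output[0,1]: The receptive field on the input at this output position is [10 9 / 1 1]. Elementwise product with the kernel and sum: 10·1 + 9·3 + 1·1 + 1·1.

56 39
34 35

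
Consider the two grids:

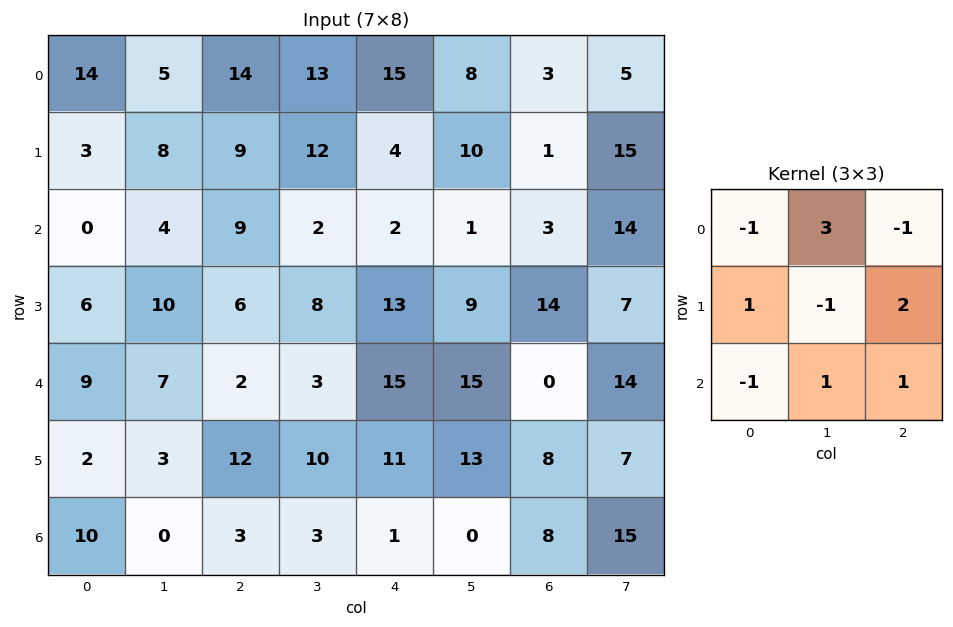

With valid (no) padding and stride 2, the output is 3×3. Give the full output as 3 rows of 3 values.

Output[0,0]: The receptive field on the input at this output position is [14 5 14 / 3 8 9 / 0 4 9]. Elementwise product with the kernel and sum: 14·-1 + 5·3 + 14·-1 + 3·1 + 8·-1 + 9·2 + 0·-1 + 4·1 + 9·1.
Output[0,1]: The receptive field on the input at this output position is [14 13 15 / 9 12 4 / 9 2 2]. Elementwise product with the kernel and sum: 14·-1 + 13·3 + 15·-1 + 9·1 + 12·-1 + 4·2 + 9·-1 + 2·1 + 2·1.

13 10 4
11 35 30
26 17 51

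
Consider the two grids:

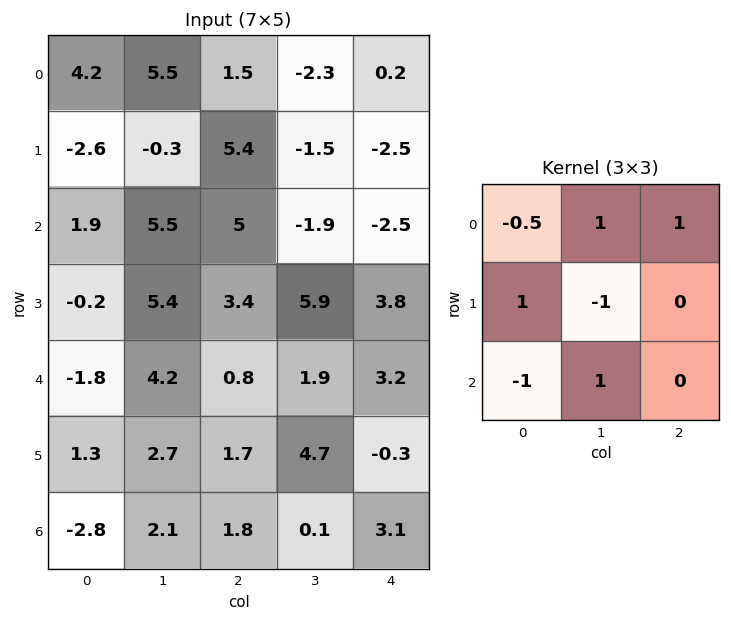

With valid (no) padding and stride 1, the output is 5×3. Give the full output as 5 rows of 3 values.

6.2 -9.75 -2.85
8.4 2.55 2.7
9.95 -1.05 -8.3
4.3 9 9.9
9.4 1.3 0

Output[0,0]: The receptive field on the input at this output position is [4.2 5.5 1.5 / -2.6 -0.3 5.4 / 1.9 5.5 5]. Elementwise product with the kernel and sum: 4.2·-0.5 + 5.5·1 + 1.5·1 + -2.6·1 + -0.3·-1 + 1.9·-1 + 5.5·1.
Output[0,1]: The receptive field on the input at this output position is [5.5 1.5 -2.3 / -0.3 5.4 -1.5 / 5.5 5 -1.9]. Elementwise product with the kernel and sum: 5.5·-0.5 + 1.5·1 + -2.3·1 + -0.3·1 + 5.4·-1 + 5.5·-1 + 5·1.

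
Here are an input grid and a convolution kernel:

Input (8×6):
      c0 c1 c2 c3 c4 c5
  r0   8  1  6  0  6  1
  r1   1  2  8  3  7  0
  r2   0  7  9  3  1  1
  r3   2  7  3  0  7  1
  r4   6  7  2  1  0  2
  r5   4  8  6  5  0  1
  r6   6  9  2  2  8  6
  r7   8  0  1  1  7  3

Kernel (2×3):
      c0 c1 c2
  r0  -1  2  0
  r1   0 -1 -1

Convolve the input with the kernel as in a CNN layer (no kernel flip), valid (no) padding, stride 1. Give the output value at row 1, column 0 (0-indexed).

The receptive field on the input at this output position is [1 2 8 / 0 7 9]. Elementwise product with the kernel and sum: 1·-1 + 2·2 + 7·-1 + 9·-1.

-13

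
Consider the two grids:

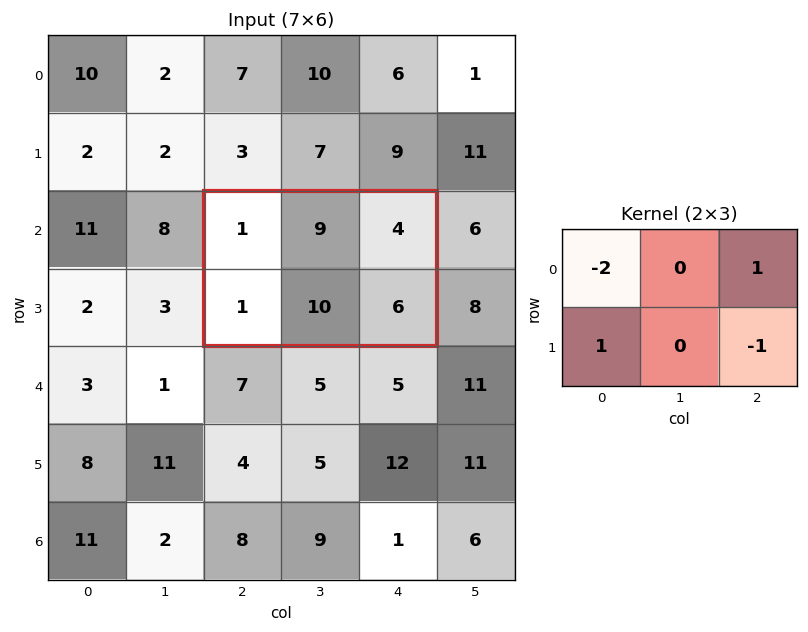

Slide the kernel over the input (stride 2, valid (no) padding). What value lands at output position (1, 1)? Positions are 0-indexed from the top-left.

-3

The receptive field on the input at this output position is [1 9 4 / 1 10 6]. Elementwise product with the kernel and sum: 1·-2 + 4·1 + 1·1 + 6·-1.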